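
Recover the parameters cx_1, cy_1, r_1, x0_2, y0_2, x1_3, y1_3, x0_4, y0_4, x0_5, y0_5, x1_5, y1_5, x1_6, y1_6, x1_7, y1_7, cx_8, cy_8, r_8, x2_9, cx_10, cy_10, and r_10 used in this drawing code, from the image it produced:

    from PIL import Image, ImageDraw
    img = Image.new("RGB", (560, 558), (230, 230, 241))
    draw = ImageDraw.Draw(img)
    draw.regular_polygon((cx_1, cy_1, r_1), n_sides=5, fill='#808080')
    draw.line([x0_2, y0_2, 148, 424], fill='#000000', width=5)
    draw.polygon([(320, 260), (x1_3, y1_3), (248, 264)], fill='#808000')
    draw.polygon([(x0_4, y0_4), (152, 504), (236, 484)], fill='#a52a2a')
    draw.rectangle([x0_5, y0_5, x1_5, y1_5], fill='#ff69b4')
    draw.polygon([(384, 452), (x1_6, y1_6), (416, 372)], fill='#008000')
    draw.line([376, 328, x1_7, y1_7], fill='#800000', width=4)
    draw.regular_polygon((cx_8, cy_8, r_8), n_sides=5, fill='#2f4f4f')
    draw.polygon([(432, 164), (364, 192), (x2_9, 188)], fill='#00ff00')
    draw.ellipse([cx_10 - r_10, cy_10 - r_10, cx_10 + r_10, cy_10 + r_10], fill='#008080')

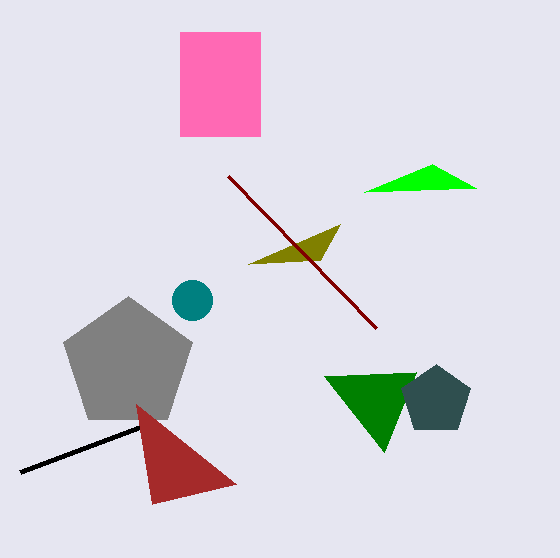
cx_1 = 128
cy_1 = 364
r_1 = 68
x0_2 = 20
y0_2 = 472
x1_3 = 340
y1_3 = 224
x0_4 = 136
y0_4 = 404
x0_5 = 180
y0_5 = 32
x1_5 = 260
y1_5 = 136
x1_6 = 324
y1_6 = 376
x1_7 = 228
y1_7 = 176
cx_8 = 436
cy_8 = 400
r_8 = 36
x2_9 = 476
cx_10 = 192
cy_10 = 300
r_10 = 20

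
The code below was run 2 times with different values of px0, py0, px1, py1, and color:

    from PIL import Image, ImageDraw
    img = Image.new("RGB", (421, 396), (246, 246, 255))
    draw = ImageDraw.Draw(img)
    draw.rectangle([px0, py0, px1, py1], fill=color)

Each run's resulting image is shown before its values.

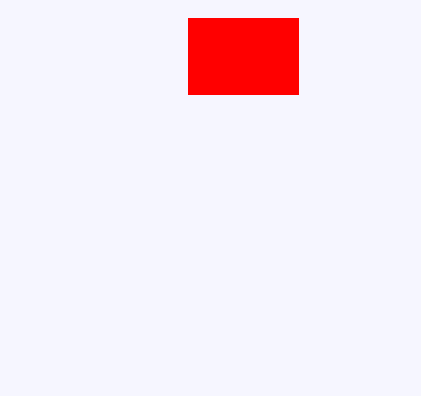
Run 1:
px0 = 188; py0 = 18; px1 = 298; py1 = 94; color = 'red'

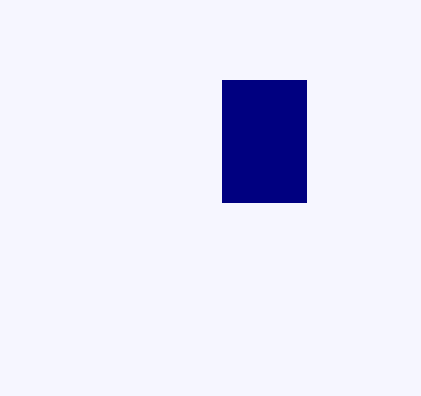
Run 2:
px0 = 222; py0 = 80; px1 = 306; py1 = 202; color = 'navy'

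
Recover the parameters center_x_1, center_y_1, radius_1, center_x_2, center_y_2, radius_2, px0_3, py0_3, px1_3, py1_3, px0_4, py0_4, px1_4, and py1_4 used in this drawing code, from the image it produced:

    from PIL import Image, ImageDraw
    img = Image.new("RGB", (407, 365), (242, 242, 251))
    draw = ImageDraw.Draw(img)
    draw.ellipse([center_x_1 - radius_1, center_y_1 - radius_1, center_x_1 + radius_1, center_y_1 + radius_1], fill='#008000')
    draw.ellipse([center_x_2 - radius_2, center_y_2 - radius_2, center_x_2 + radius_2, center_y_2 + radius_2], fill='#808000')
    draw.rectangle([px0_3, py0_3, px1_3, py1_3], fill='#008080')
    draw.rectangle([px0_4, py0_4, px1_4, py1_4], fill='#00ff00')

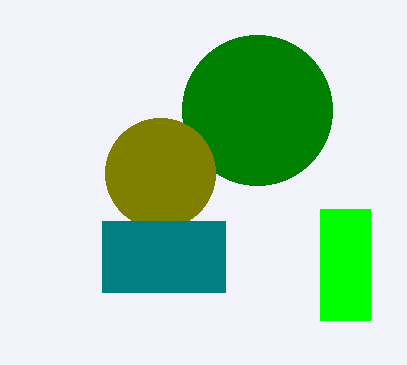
center_x_1 = 257; center_y_1 = 110; radius_1 = 75; center_x_2 = 160; center_y_2 = 173; radius_2 = 55; px0_3 = 102; py0_3 = 221; px1_3 = 225; py1_3 = 292; px0_4 = 320; py0_4 = 209; px1_4 = 370; py1_4 = 320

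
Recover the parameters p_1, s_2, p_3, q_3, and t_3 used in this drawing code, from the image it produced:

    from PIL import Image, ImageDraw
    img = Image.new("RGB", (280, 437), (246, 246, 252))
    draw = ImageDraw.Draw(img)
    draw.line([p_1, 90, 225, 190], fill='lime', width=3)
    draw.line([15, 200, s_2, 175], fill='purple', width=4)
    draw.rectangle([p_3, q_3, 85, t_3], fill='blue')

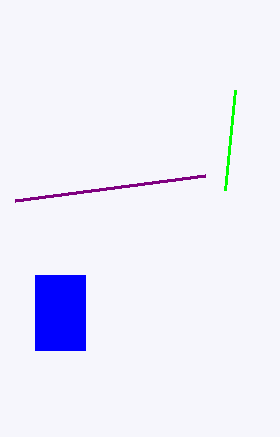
p_1 = 235; s_2 = 205; p_3 = 35; q_3 = 275; t_3 = 350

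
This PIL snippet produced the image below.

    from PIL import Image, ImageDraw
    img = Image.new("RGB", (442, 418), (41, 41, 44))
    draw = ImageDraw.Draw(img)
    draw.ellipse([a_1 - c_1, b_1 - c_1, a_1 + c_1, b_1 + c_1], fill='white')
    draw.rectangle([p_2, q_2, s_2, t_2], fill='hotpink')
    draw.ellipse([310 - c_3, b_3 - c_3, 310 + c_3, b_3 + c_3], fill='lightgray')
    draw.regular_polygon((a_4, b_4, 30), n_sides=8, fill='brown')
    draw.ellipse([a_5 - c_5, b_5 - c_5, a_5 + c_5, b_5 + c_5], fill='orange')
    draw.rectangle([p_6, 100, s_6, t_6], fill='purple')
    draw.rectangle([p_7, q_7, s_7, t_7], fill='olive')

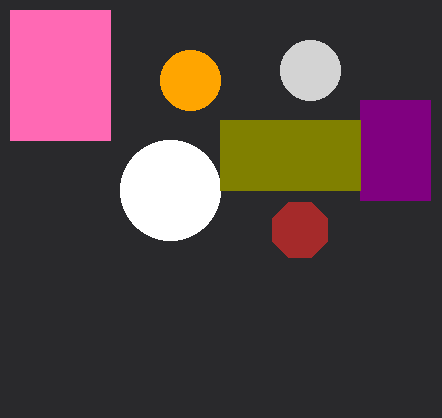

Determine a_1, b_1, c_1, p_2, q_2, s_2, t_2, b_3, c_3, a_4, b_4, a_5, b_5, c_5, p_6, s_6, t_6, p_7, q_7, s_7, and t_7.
a_1 = 170; b_1 = 190; c_1 = 50; p_2 = 10; q_2 = 10; s_2 = 110; t_2 = 140; b_3 = 70; c_3 = 30; a_4 = 300; b_4 = 230; a_5 = 190; b_5 = 80; c_5 = 30; p_6 = 360; s_6 = 430; t_6 = 200; p_7 = 220; q_7 = 120; s_7 = 360; t_7 = 190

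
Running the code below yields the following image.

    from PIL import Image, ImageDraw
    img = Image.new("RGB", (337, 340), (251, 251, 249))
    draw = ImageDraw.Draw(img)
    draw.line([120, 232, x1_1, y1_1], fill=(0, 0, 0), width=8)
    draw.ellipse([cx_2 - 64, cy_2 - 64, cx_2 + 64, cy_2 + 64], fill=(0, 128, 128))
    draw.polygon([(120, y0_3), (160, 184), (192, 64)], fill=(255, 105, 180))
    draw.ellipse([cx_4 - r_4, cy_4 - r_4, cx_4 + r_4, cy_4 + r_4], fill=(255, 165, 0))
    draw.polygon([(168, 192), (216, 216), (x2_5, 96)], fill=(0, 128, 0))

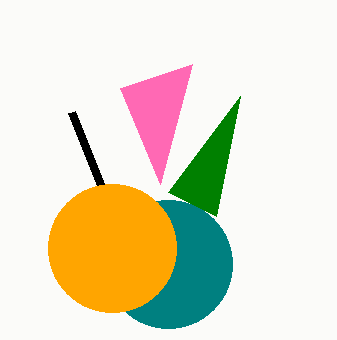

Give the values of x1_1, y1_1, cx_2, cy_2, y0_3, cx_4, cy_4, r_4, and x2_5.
x1_1 = 72
y1_1 = 112
cx_2 = 168
cy_2 = 264
y0_3 = 88
cx_4 = 112
cy_4 = 248
r_4 = 64
x2_5 = 240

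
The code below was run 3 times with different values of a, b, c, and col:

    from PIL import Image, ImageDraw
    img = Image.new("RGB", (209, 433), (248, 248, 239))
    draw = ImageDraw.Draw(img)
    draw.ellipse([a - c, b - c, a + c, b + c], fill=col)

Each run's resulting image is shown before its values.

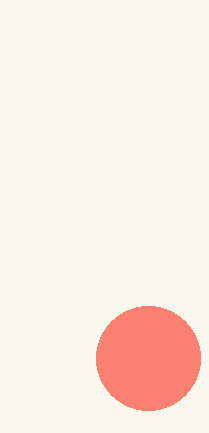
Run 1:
a = 148
b = 358
c = 52
col = 'salmon'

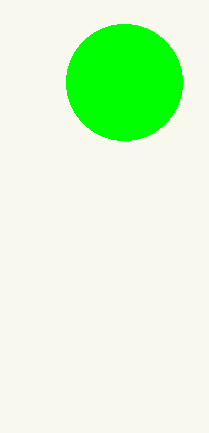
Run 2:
a = 124, b = 82, c = 58, col = 'lime'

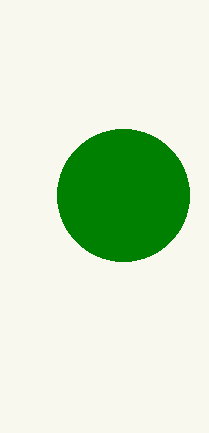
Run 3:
a = 123
b = 195
c = 66
col = 'green'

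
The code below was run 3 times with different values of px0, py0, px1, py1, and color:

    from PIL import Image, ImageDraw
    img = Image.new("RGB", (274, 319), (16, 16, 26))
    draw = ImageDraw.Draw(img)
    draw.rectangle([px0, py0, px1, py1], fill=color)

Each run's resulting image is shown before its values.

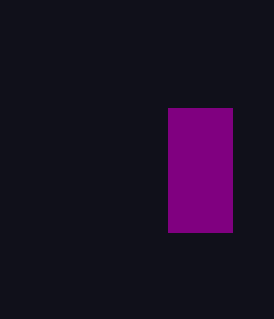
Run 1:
px0 = 168
py0 = 108
px1 = 232
py1 = 232
color = 'purple'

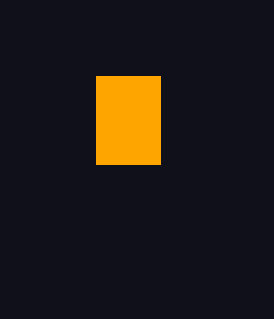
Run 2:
px0 = 96; py0 = 76; px1 = 160; py1 = 164; color = 'orange'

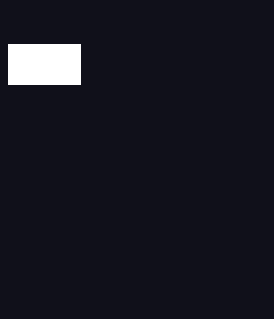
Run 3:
px0 = 8, py0 = 44, px1 = 80, py1 = 84, color = 'white'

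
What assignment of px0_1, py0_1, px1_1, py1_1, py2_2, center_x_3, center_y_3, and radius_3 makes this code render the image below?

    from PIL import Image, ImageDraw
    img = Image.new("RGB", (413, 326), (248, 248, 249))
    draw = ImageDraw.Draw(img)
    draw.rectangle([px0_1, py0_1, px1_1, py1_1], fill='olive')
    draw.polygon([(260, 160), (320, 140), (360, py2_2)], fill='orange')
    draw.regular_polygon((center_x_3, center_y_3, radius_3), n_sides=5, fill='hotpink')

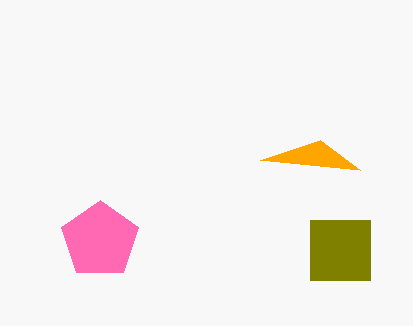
px0_1 = 310
py0_1 = 220
px1_1 = 370
py1_1 = 280
py2_2 = 170
center_x_3 = 100
center_y_3 = 240
radius_3 = 40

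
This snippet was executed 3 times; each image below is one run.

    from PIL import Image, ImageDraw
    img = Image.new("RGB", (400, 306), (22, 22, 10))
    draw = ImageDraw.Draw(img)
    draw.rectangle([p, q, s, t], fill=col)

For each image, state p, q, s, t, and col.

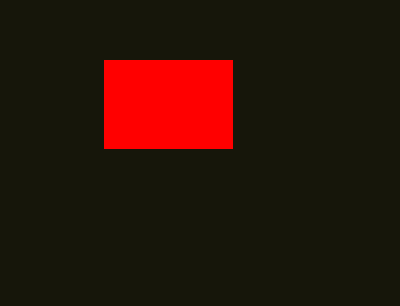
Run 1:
p = 104
q = 60
s = 232
t = 148
col = 'red'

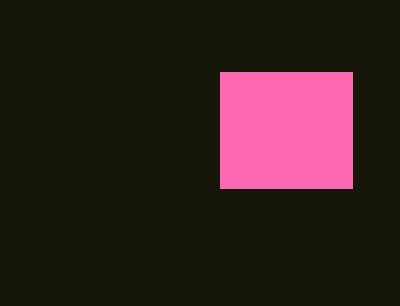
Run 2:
p = 220
q = 72
s = 352
t = 188
col = 'hotpink'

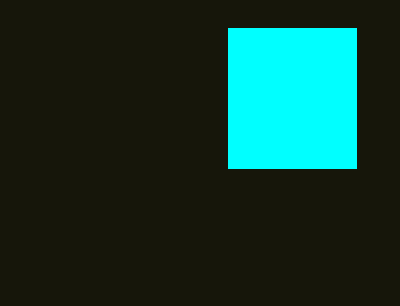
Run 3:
p = 228, q = 28, s = 356, t = 168, col = 'cyan'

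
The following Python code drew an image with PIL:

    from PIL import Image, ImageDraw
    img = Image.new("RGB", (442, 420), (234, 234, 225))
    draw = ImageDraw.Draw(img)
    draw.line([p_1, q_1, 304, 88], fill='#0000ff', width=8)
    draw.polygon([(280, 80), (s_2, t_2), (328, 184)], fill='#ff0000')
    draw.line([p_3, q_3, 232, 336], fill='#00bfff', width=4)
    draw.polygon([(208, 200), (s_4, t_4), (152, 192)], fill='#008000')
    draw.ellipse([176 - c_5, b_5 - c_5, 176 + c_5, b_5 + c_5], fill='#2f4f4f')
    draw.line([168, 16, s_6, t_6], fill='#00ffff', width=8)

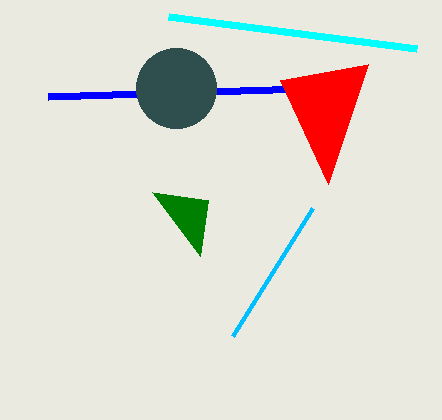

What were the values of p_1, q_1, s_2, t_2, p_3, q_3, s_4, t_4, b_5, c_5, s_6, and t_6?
p_1 = 48; q_1 = 96; s_2 = 368; t_2 = 64; p_3 = 312; q_3 = 208; s_4 = 200; t_4 = 256; b_5 = 88; c_5 = 40; s_6 = 416; t_6 = 48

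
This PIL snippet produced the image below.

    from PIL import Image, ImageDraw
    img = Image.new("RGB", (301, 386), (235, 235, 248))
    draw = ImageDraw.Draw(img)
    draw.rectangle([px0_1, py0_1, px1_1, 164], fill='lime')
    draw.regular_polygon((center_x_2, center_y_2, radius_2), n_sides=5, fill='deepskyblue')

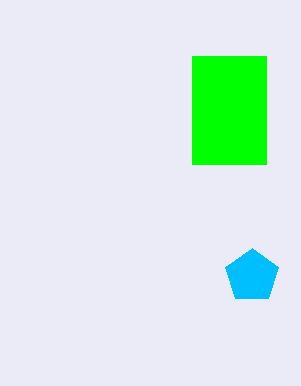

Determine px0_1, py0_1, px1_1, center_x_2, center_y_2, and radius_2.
px0_1 = 192; py0_1 = 56; px1_1 = 266; center_x_2 = 252; center_y_2 = 276; radius_2 = 28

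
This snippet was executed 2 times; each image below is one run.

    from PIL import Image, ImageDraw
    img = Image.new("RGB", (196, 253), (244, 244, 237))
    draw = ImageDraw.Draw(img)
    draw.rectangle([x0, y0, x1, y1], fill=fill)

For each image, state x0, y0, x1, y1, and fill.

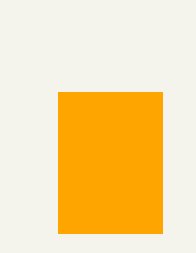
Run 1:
x0 = 58; y0 = 92; x1 = 162; y1 = 233; fill = 'orange'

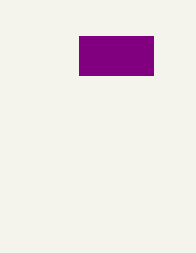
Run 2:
x0 = 79, y0 = 36, x1 = 153, y1 = 75, fill = 'purple'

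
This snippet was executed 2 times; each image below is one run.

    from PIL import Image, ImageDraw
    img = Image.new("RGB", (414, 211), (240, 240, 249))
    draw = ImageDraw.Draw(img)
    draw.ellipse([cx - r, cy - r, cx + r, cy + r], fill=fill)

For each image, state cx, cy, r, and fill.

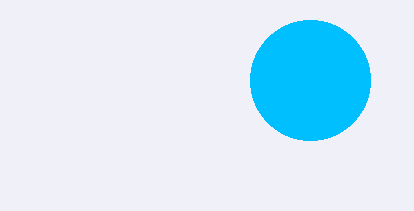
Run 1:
cx = 310, cy = 80, r = 60, fill = 'deepskyblue'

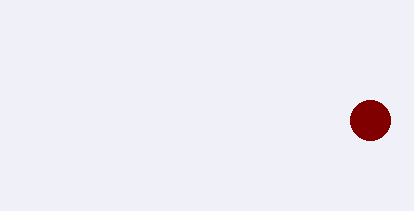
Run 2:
cx = 370
cy = 120
r = 20
fill = 'maroon'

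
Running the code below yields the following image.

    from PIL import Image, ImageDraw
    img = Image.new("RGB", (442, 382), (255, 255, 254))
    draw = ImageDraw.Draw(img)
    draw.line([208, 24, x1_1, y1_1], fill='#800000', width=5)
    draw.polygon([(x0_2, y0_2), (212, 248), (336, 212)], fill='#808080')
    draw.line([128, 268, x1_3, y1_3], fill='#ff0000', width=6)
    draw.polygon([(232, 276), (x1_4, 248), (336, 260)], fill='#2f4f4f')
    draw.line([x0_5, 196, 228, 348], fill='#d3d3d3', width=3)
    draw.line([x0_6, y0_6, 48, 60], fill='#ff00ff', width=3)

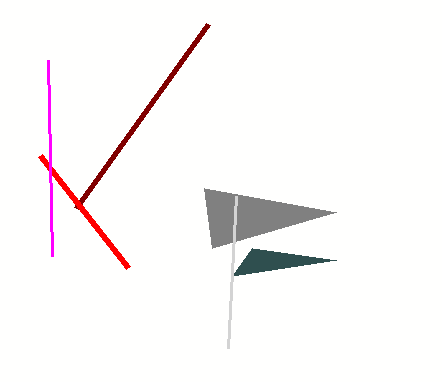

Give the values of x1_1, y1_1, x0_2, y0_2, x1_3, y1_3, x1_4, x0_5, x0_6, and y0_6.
x1_1 = 76; y1_1 = 208; x0_2 = 204; y0_2 = 188; x1_3 = 40; y1_3 = 156; x1_4 = 252; x0_5 = 236; x0_6 = 52; y0_6 = 256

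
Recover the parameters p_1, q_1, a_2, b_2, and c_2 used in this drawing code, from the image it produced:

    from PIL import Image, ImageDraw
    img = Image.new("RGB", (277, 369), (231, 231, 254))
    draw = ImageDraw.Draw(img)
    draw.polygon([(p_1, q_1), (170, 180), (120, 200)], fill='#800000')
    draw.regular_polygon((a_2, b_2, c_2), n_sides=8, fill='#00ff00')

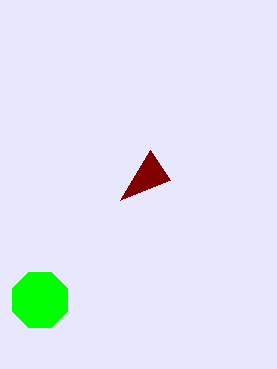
p_1 = 150, q_1 = 150, a_2 = 40, b_2 = 300, c_2 = 30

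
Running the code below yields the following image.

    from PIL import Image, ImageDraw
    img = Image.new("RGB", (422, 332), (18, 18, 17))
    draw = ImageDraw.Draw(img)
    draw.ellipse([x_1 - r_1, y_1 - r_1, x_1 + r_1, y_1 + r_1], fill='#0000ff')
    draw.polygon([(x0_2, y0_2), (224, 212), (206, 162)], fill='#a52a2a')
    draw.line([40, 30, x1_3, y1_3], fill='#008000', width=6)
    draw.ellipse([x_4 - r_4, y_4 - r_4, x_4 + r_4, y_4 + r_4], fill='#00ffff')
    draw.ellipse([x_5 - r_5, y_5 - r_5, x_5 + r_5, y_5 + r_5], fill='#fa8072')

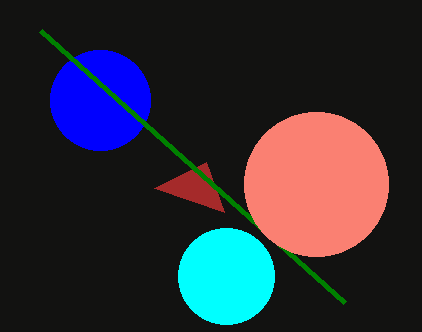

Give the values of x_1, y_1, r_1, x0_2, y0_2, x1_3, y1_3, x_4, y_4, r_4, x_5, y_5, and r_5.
x_1 = 100, y_1 = 100, r_1 = 50, x0_2 = 154, y0_2 = 188, x1_3 = 344, y1_3 = 302, x_4 = 226, y_4 = 276, r_4 = 48, x_5 = 316, y_5 = 184, r_5 = 72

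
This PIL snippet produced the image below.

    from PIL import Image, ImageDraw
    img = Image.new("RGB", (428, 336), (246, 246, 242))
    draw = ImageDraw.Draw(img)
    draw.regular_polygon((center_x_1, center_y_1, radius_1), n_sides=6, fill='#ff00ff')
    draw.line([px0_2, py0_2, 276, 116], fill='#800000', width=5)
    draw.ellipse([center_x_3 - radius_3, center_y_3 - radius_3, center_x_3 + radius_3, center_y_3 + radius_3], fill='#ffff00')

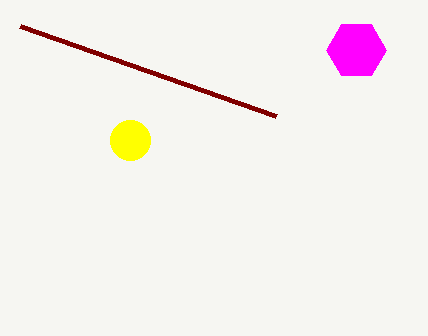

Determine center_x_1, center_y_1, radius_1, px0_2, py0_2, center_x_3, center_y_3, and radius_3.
center_x_1 = 356; center_y_1 = 50; radius_1 = 30; px0_2 = 20; py0_2 = 26; center_x_3 = 130; center_y_3 = 140; radius_3 = 20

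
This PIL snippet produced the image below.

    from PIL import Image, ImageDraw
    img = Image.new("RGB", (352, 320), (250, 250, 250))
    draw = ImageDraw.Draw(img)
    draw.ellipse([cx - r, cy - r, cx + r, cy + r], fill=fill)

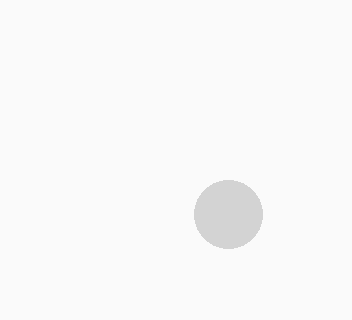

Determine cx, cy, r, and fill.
cx = 228; cy = 214; r = 34; fill = 'lightgray'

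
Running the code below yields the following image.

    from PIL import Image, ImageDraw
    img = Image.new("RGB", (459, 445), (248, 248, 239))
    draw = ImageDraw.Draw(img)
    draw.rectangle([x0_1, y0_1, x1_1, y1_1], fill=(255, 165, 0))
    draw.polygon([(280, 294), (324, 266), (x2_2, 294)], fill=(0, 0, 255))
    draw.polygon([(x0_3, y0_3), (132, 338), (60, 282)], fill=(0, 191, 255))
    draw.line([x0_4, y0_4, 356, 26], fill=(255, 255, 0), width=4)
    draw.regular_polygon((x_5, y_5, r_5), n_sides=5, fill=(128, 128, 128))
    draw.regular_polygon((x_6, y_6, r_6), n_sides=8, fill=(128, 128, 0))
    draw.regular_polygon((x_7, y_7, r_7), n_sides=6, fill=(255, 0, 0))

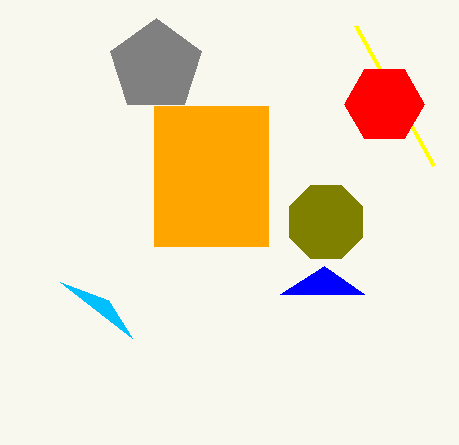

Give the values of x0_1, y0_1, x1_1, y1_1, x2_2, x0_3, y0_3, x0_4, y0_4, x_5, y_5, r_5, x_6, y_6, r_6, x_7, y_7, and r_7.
x0_1 = 154, y0_1 = 106, x1_1 = 268, y1_1 = 246, x2_2 = 364, x0_3 = 108, y0_3 = 300, x0_4 = 434, y0_4 = 166, x_5 = 156, y_5 = 66, r_5 = 48, x_6 = 326, y_6 = 222, r_6 = 40, x_7 = 384, y_7 = 104, r_7 = 40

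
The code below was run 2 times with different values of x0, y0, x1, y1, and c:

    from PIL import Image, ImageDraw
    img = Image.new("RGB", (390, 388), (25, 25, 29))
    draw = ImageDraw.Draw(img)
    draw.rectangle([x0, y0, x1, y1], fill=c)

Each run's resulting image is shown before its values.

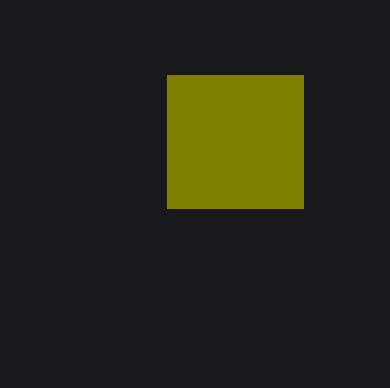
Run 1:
x0 = 167; y0 = 75; x1 = 303; y1 = 208; c = 'olive'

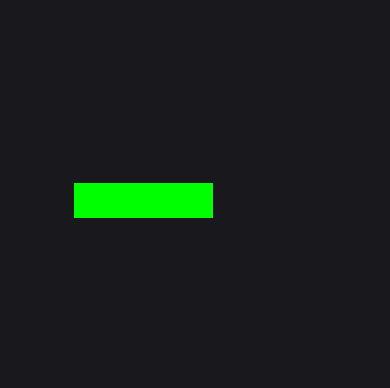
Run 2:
x0 = 74, y0 = 183, x1 = 212, y1 = 217, c = 'lime'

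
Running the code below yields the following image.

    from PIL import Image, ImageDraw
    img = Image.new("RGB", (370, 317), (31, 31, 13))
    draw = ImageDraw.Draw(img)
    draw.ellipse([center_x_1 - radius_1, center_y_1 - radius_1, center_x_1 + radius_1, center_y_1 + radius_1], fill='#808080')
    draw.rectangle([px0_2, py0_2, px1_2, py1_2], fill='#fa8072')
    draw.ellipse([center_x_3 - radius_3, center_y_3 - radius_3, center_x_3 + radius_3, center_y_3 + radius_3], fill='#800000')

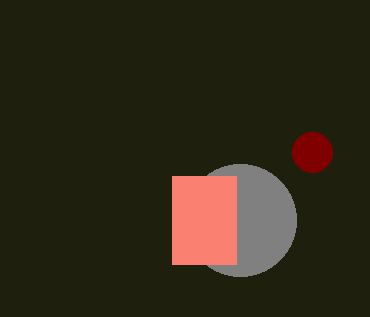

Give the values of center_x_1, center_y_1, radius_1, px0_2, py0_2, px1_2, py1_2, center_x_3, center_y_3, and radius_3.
center_x_1 = 240, center_y_1 = 220, radius_1 = 56, px0_2 = 172, py0_2 = 176, px1_2 = 236, py1_2 = 264, center_x_3 = 312, center_y_3 = 152, radius_3 = 20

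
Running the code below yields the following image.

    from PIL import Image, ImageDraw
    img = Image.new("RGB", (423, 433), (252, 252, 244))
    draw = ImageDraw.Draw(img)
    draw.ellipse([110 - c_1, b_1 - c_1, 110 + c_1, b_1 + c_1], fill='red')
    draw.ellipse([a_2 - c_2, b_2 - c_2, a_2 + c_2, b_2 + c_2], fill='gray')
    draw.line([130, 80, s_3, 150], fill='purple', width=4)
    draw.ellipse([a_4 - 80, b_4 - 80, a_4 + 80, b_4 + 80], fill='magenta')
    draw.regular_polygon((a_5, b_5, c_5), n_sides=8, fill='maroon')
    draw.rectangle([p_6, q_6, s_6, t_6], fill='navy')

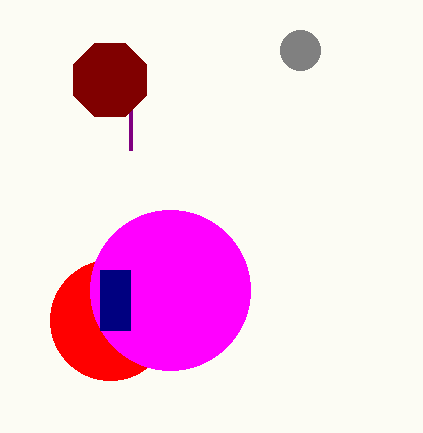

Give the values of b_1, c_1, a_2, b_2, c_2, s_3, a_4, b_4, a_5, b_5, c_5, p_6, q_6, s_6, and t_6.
b_1 = 320
c_1 = 60
a_2 = 300
b_2 = 50
c_2 = 20
s_3 = 130
a_4 = 170
b_4 = 290
a_5 = 110
b_5 = 80
c_5 = 40
p_6 = 100
q_6 = 270
s_6 = 130
t_6 = 330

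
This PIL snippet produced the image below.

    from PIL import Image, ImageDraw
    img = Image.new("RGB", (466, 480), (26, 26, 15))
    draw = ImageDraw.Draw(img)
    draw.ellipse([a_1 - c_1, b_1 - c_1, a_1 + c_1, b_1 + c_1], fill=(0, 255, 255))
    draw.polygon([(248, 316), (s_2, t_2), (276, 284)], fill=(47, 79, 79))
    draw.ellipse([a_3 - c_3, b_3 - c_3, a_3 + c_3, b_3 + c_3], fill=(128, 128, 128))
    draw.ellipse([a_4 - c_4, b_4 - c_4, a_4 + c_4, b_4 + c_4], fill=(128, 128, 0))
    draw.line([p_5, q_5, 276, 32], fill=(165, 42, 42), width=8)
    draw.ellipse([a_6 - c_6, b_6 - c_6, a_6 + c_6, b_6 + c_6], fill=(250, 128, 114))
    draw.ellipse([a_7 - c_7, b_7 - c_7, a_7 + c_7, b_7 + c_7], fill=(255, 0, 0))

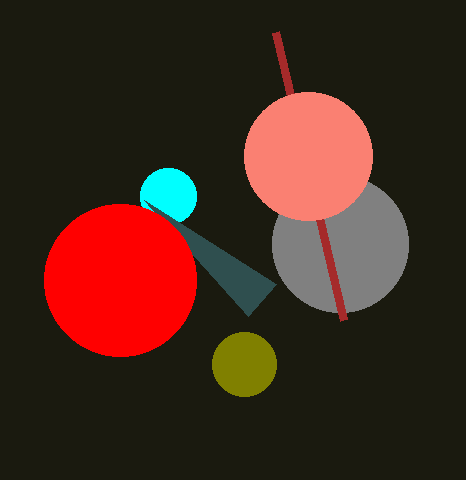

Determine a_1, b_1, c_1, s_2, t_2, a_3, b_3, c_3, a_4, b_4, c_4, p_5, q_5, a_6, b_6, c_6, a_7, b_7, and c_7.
a_1 = 168
b_1 = 196
c_1 = 28
s_2 = 144
t_2 = 200
a_3 = 340
b_3 = 244
c_3 = 68
a_4 = 244
b_4 = 364
c_4 = 32
p_5 = 344
q_5 = 320
a_6 = 308
b_6 = 156
c_6 = 64
a_7 = 120
b_7 = 280
c_7 = 76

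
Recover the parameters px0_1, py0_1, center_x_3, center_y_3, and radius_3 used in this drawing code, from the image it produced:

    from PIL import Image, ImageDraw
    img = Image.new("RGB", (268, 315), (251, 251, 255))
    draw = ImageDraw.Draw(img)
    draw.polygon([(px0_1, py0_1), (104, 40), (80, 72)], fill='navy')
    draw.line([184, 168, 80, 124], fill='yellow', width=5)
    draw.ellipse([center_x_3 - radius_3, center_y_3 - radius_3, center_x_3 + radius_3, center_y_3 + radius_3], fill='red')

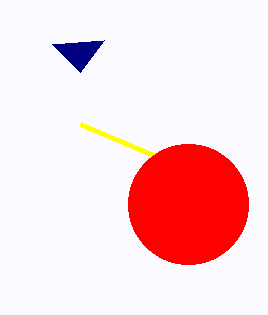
px0_1 = 52; py0_1 = 44; center_x_3 = 188; center_y_3 = 204; radius_3 = 60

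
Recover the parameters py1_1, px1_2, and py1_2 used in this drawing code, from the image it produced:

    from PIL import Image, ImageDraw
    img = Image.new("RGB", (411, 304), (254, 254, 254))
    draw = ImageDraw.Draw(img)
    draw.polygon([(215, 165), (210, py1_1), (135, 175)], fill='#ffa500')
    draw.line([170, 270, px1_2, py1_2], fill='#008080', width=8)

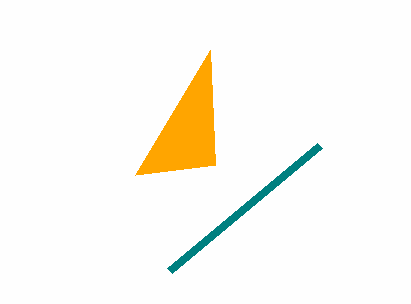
py1_1 = 50, px1_2 = 320, py1_2 = 145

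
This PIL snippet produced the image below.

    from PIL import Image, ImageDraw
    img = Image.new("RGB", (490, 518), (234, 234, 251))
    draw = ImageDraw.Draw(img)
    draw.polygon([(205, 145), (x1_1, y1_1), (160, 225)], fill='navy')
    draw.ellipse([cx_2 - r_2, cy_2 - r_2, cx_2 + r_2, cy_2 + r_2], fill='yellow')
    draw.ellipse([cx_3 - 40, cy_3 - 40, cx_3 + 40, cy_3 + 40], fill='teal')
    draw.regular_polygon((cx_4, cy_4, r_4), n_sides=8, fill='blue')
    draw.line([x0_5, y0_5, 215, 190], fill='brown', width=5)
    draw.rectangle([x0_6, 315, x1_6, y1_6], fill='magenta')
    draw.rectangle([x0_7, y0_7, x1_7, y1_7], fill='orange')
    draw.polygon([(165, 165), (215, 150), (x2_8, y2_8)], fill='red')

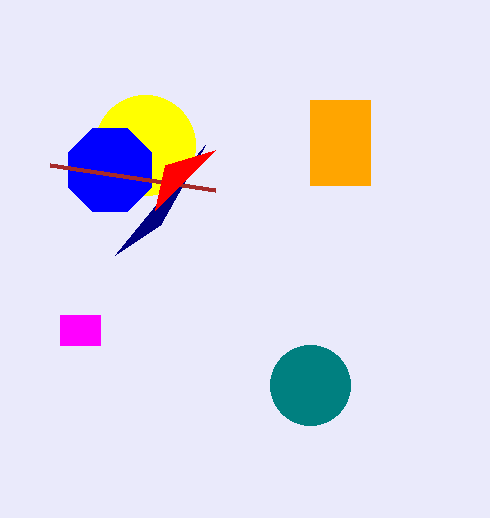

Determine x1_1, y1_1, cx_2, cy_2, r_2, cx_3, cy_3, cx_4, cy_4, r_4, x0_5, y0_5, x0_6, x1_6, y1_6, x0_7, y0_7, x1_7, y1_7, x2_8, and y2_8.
x1_1 = 115, y1_1 = 255, cx_2 = 145, cy_2 = 145, r_2 = 50, cx_3 = 310, cy_3 = 385, cx_4 = 110, cy_4 = 170, r_4 = 45, x0_5 = 50, y0_5 = 165, x0_6 = 60, x1_6 = 100, y1_6 = 345, x0_7 = 310, y0_7 = 100, x1_7 = 370, y1_7 = 185, x2_8 = 155, y2_8 = 210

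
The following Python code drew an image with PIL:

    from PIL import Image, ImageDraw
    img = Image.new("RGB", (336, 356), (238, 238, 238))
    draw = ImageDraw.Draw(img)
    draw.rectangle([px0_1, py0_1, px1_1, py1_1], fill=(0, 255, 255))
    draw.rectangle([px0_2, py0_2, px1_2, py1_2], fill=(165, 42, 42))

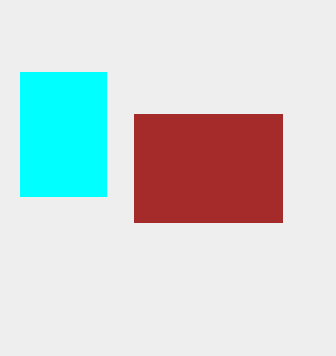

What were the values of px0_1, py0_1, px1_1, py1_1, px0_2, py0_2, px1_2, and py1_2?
px0_1 = 20, py0_1 = 72, px1_1 = 106, py1_1 = 196, px0_2 = 134, py0_2 = 114, px1_2 = 282, py1_2 = 222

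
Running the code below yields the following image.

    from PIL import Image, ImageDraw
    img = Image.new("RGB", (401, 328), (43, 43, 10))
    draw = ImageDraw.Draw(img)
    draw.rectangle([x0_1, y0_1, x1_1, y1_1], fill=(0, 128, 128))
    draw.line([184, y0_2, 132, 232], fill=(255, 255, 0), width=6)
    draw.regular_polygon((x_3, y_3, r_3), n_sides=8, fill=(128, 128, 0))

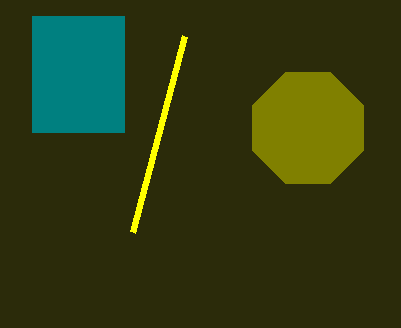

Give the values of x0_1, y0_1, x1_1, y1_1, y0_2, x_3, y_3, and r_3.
x0_1 = 32; y0_1 = 16; x1_1 = 124; y1_1 = 132; y0_2 = 36; x_3 = 308; y_3 = 128; r_3 = 60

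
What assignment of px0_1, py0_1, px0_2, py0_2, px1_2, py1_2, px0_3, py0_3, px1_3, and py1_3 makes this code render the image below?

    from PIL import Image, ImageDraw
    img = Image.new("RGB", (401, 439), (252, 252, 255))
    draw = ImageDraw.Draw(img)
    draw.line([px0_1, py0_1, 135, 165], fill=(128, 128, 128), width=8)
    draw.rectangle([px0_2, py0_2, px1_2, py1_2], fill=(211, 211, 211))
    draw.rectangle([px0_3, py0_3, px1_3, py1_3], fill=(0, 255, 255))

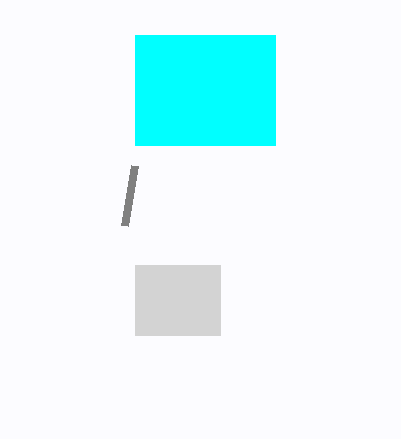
px0_1 = 125, py0_1 = 225, px0_2 = 135, py0_2 = 265, px1_2 = 220, py1_2 = 335, px0_3 = 135, py0_3 = 35, px1_3 = 275, py1_3 = 145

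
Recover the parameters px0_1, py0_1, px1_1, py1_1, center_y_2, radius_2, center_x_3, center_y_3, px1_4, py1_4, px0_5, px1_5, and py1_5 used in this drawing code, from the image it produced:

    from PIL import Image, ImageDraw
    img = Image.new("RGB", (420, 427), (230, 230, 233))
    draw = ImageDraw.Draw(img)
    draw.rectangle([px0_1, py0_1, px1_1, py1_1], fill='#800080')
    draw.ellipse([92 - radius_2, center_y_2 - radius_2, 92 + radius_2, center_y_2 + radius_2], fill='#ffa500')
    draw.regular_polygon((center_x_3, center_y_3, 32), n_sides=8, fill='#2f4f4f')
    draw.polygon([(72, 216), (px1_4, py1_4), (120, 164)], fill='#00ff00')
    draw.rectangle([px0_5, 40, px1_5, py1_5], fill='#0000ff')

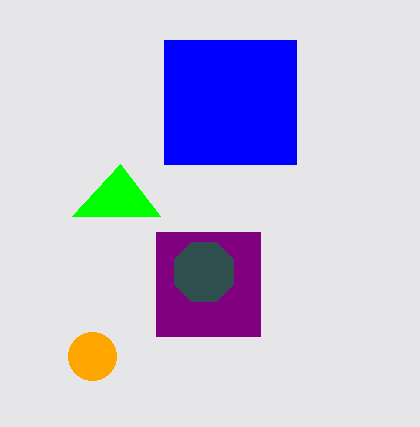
px0_1 = 156; py0_1 = 232; px1_1 = 260; py1_1 = 336; center_y_2 = 356; radius_2 = 24; center_x_3 = 204; center_y_3 = 272; px1_4 = 160; py1_4 = 216; px0_5 = 164; px1_5 = 296; py1_5 = 164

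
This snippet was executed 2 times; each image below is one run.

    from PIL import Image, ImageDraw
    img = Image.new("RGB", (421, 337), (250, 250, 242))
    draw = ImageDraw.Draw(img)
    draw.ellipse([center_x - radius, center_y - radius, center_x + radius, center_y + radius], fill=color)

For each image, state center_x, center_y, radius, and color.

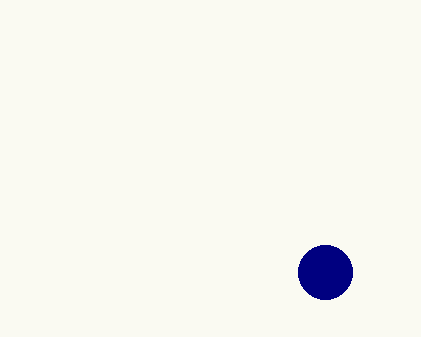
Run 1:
center_x = 325, center_y = 272, radius = 27, color = 'navy'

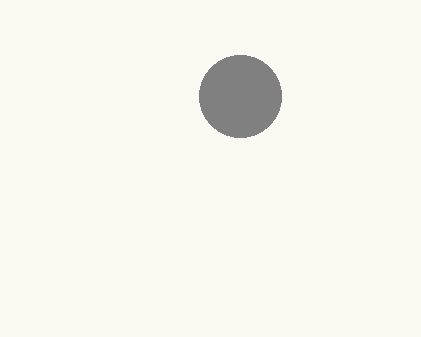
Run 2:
center_x = 240
center_y = 96
radius = 41
color = 'gray'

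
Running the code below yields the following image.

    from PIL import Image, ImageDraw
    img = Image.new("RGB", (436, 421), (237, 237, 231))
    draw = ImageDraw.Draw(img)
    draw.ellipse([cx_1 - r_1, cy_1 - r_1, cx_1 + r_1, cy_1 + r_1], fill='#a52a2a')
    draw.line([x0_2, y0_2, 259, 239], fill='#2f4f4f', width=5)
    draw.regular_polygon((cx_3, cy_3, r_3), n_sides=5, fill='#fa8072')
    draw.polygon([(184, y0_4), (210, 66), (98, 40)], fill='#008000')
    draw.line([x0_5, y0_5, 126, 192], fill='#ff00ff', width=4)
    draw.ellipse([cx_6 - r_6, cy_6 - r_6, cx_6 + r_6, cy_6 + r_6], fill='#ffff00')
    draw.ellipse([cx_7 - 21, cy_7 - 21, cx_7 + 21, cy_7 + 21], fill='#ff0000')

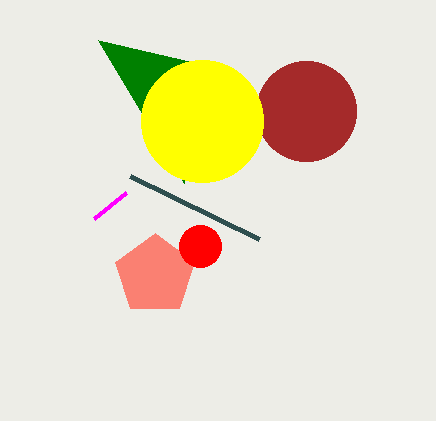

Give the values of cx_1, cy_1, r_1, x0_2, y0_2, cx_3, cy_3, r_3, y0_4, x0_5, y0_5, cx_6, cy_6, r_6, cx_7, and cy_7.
cx_1 = 306
cy_1 = 111
r_1 = 50
x0_2 = 130
y0_2 = 176
cx_3 = 155
cy_3 = 275
r_3 = 42
y0_4 = 183
x0_5 = 94
y0_5 = 218
cx_6 = 202
cy_6 = 121
r_6 = 61
cx_7 = 200
cy_7 = 246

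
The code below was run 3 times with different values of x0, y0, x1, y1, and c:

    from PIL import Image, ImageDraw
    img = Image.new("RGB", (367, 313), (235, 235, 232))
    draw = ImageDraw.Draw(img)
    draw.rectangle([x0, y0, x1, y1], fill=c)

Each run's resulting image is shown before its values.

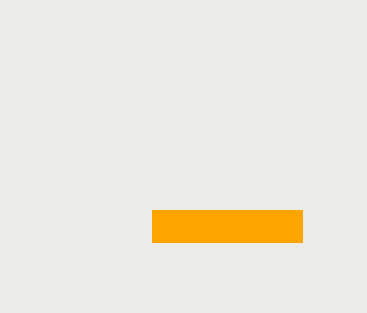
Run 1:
x0 = 152
y0 = 210
x1 = 302
y1 = 242
c = 'orange'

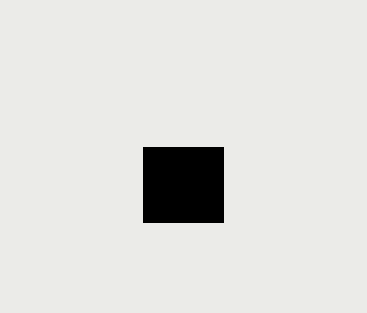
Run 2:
x0 = 143; y0 = 147; x1 = 223; y1 = 222; c = 'black'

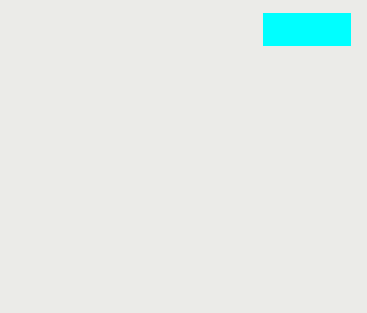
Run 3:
x0 = 263, y0 = 13, x1 = 350, y1 = 45, c = 'cyan'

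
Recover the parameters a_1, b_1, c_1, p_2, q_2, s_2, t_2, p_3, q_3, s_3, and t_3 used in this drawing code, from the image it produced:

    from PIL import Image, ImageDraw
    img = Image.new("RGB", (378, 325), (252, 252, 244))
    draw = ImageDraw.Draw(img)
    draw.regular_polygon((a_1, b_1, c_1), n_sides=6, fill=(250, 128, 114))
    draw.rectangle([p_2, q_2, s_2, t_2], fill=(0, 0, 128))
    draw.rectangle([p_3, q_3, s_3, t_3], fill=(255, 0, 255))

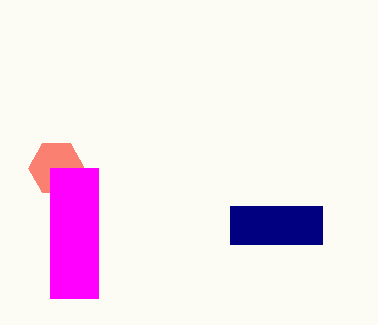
a_1 = 56, b_1 = 168, c_1 = 28, p_2 = 230, q_2 = 206, s_2 = 322, t_2 = 244, p_3 = 50, q_3 = 168, s_3 = 98, t_3 = 298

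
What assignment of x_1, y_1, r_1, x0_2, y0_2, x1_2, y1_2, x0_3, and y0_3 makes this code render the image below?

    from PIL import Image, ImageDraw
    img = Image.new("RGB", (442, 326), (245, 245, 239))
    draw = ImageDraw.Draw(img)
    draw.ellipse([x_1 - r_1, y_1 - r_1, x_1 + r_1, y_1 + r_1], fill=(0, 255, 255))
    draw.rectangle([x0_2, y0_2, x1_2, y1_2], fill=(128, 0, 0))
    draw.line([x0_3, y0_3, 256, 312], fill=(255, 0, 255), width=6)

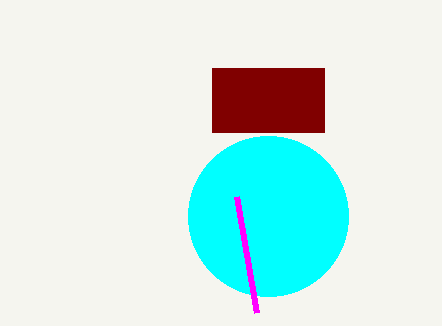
x_1 = 268; y_1 = 216; r_1 = 80; x0_2 = 212; y0_2 = 68; x1_2 = 324; y1_2 = 132; x0_3 = 236; y0_3 = 196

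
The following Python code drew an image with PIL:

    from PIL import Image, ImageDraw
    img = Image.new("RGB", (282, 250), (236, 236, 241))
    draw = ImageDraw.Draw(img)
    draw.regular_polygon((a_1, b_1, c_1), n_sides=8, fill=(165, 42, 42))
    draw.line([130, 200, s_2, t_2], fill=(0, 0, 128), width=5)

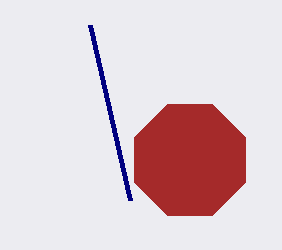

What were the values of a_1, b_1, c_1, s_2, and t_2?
a_1 = 190, b_1 = 160, c_1 = 60, s_2 = 90, t_2 = 25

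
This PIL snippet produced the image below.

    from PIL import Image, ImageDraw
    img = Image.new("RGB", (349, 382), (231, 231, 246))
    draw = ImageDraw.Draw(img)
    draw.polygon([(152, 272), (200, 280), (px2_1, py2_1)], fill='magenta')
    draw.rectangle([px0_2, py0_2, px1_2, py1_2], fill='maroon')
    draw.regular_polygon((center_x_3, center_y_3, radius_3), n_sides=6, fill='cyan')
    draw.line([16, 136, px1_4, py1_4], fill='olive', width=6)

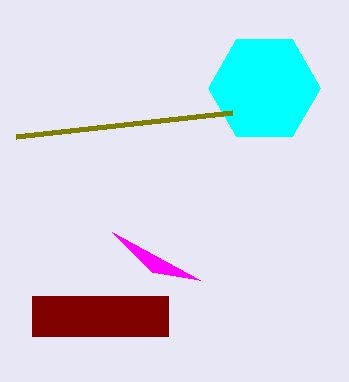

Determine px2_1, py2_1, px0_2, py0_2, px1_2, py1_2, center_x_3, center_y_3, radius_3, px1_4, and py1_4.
px2_1 = 112
py2_1 = 232
px0_2 = 32
py0_2 = 296
px1_2 = 168
py1_2 = 336
center_x_3 = 264
center_y_3 = 88
radius_3 = 56
px1_4 = 232
py1_4 = 112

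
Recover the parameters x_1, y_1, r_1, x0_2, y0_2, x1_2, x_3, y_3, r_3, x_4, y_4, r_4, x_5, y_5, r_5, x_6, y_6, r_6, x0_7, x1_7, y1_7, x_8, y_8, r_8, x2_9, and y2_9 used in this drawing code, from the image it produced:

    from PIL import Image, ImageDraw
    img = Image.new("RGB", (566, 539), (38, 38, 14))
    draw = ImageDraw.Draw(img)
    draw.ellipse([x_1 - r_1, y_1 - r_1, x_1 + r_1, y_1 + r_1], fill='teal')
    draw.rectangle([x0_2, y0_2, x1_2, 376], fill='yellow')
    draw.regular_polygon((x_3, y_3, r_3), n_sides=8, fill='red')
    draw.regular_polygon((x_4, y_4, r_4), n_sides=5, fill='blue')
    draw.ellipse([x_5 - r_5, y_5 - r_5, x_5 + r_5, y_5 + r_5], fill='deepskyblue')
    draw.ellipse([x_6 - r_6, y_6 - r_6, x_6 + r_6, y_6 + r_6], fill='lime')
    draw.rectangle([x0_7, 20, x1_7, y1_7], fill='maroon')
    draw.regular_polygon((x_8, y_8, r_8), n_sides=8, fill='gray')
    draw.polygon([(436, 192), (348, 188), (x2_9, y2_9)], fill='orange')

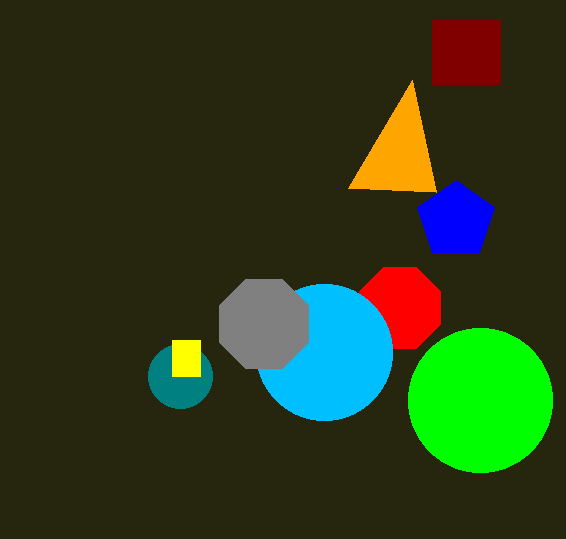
x_1 = 180, y_1 = 376, r_1 = 32, x0_2 = 172, y0_2 = 340, x1_2 = 200, x_3 = 400, y_3 = 308, r_3 = 44, x_4 = 456, y_4 = 220, r_4 = 40, x_5 = 324, y_5 = 352, r_5 = 68, x_6 = 480, y_6 = 400, r_6 = 72, x0_7 = 432, x1_7 = 500, y1_7 = 84, x_8 = 264, y_8 = 324, r_8 = 48, x2_9 = 412, y2_9 = 80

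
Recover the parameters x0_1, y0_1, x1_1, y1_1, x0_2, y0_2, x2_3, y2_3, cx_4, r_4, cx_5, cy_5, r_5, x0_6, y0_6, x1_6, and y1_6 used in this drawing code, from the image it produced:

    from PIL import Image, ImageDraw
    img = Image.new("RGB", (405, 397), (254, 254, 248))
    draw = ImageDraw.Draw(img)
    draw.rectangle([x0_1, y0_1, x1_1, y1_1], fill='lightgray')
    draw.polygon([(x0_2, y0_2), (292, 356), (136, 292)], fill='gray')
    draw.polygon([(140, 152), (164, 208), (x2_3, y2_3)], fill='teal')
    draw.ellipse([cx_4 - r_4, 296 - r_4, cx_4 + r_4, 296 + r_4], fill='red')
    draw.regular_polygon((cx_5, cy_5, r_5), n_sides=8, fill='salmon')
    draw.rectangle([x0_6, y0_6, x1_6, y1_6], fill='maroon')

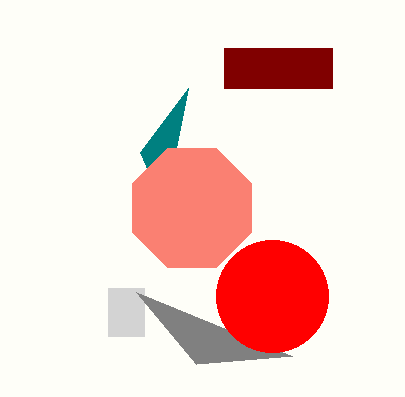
x0_1 = 108; y0_1 = 288; x1_1 = 144; y1_1 = 336; x0_2 = 196; y0_2 = 364; x2_3 = 188; y2_3 = 88; cx_4 = 272; r_4 = 56; cx_5 = 192; cy_5 = 208; r_5 = 64; x0_6 = 224; y0_6 = 48; x1_6 = 332; y1_6 = 88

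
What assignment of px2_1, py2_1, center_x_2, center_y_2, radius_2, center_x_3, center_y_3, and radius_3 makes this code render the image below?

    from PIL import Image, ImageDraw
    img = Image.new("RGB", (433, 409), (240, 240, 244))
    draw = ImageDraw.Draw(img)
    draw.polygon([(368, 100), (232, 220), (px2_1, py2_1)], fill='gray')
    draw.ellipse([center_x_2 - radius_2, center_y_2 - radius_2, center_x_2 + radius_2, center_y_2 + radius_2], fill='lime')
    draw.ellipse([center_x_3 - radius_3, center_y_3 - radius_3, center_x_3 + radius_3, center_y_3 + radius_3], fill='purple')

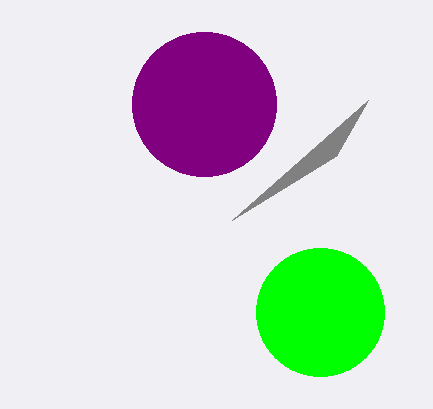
px2_1 = 336; py2_1 = 156; center_x_2 = 320; center_y_2 = 312; radius_2 = 64; center_x_3 = 204; center_y_3 = 104; radius_3 = 72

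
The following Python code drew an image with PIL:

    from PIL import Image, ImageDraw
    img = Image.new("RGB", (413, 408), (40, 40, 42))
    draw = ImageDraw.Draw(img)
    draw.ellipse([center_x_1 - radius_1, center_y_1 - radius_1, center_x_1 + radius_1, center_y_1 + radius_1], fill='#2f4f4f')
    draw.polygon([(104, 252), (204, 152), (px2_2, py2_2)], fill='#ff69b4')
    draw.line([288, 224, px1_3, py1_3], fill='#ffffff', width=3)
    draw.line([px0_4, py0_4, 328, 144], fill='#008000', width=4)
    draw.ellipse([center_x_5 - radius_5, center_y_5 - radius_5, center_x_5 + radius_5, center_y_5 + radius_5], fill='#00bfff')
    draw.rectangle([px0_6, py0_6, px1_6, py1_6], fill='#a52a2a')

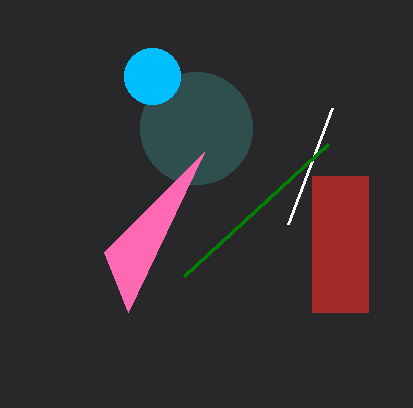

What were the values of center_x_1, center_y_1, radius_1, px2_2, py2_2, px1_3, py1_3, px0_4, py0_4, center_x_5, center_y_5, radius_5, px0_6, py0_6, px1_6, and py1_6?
center_x_1 = 196
center_y_1 = 128
radius_1 = 56
px2_2 = 128
py2_2 = 312
px1_3 = 332
py1_3 = 108
px0_4 = 184
py0_4 = 276
center_x_5 = 152
center_y_5 = 76
radius_5 = 28
px0_6 = 312
py0_6 = 176
px1_6 = 368
py1_6 = 312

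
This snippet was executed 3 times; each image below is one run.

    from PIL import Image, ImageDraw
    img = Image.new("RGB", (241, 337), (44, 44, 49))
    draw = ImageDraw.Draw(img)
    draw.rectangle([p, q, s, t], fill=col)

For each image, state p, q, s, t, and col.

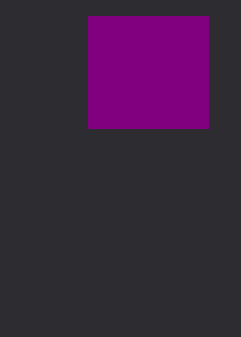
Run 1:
p = 88, q = 16, s = 208, t = 128, col = 'purple'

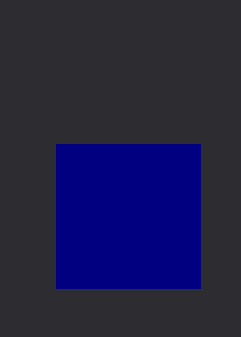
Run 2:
p = 56
q = 144
s = 200
t = 288
col = 'navy'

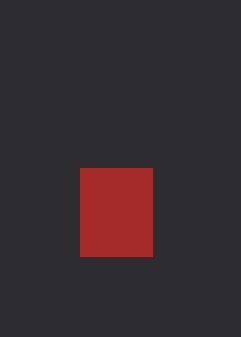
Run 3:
p = 80, q = 168, s = 152, t = 256, col = 'brown'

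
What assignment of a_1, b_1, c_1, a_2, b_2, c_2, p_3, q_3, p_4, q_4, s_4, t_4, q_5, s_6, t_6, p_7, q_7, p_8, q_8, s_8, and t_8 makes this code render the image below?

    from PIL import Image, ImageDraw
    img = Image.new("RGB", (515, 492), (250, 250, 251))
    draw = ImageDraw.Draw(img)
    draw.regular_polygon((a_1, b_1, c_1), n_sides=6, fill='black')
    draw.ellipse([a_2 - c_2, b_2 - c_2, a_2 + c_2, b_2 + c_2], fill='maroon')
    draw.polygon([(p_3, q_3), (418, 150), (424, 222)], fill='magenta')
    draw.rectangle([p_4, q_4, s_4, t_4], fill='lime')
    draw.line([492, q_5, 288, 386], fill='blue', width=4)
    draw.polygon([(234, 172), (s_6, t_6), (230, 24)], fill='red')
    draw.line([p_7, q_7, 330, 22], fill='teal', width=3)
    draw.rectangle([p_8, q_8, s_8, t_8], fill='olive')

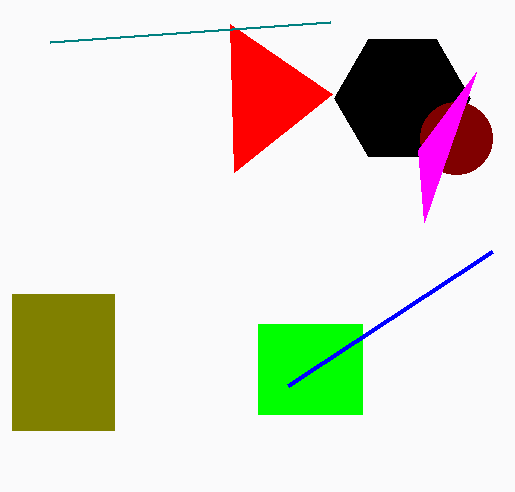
a_1 = 402, b_1 = 98, c_1 = 68, a_2 = 456, b_2 = 138, c_2 = 36, p_3 = 476, q_3 = 72, p_4 = 258, q_4 = 324, s_4 = 362, t_4 = 414, q_5 = 252, s_6 = 332, t_6 = 94, p_7 = 50, q_7 = 42, p_8 = 12, q_8 = 294, s_8 = 114, t_8 = 430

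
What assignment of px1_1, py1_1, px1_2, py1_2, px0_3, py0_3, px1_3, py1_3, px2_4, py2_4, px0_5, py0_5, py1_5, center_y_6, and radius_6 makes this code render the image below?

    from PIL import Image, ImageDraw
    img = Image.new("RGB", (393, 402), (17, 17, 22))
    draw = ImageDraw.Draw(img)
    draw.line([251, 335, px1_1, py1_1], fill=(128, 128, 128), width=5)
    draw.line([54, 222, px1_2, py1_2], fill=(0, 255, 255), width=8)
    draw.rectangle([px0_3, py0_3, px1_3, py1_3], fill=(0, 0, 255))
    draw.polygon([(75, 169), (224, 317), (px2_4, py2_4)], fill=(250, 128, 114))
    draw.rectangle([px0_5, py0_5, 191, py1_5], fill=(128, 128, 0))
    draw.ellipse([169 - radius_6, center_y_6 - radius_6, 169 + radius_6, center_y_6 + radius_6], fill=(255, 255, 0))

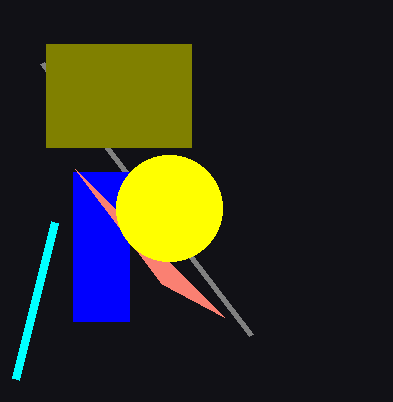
px1_1 = 42, py1_1 = 63, px1_2 = 15, py1_2 = 379, px0_3 = 73, py0_3 = 172, px1_3 = 129, py1_3 = 321, px2_4 = 162, py2_4 = 284, px0_5 = 46, py0_5 = 44, py1_5 = 147, center_y_6 = 208, radius_6 = 53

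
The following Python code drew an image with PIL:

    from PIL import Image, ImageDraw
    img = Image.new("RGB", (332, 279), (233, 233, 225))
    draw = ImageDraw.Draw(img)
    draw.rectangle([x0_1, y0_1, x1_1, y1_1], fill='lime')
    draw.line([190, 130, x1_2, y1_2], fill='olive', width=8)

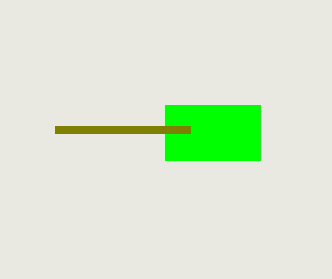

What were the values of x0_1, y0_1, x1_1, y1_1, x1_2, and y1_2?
x0_1 = 165; y0_1 = 105; x1_1 = 260; y1_1 = 160; x1_2 = 55; y1_2 = 130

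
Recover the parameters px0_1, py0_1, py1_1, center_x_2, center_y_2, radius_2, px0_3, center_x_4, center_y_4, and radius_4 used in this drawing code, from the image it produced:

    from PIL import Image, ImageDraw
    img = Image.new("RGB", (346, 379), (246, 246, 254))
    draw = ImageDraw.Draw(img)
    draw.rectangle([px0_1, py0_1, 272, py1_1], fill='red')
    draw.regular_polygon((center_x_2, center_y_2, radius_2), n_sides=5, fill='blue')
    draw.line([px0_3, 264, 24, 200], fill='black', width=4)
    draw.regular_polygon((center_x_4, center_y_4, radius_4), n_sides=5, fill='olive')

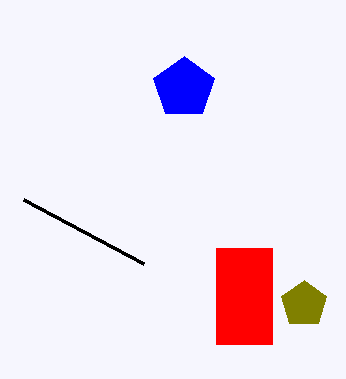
px0_1 = 216
py0_1 = 248
py1_1 = 344
center_x_2 = 184
center_y_2 = 88
radius_2 = 32
px0_3 = 144
center_x_4 = 304
center_y_4 = 304
radius_4 = 24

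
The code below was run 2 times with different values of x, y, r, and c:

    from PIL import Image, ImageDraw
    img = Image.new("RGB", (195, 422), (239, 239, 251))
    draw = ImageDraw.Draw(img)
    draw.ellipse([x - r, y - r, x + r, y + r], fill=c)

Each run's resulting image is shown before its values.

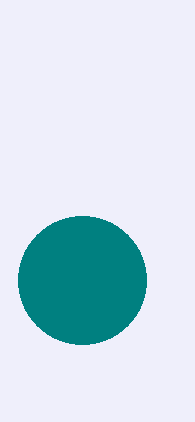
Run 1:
x = 82; y = 280; r = 64; c = 'teal'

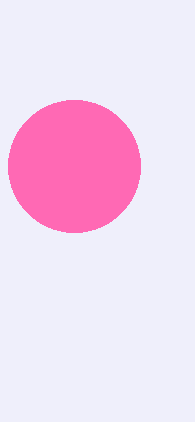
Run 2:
x = 74, y = 166, r = 66, c = 'hotpink'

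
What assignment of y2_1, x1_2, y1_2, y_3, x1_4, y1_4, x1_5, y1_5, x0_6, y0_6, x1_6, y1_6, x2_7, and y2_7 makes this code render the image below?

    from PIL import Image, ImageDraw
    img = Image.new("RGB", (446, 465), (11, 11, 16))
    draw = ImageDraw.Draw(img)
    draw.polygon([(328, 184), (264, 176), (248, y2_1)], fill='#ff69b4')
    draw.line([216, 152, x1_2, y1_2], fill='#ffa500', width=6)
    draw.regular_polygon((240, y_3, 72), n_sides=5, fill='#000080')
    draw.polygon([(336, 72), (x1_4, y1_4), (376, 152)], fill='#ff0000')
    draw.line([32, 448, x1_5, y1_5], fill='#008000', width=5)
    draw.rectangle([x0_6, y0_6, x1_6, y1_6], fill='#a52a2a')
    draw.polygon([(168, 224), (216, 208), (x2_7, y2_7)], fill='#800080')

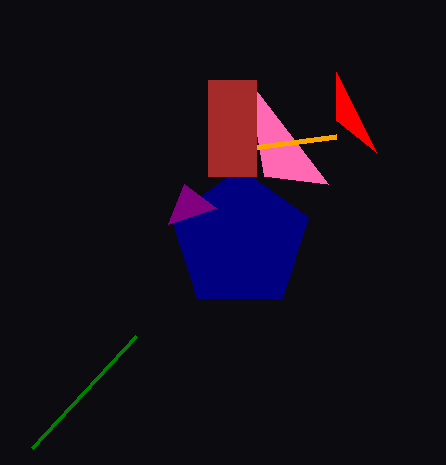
y2_1 = 80; x1_2 = 336; y1_2 = 136; y_3 = 240; x1_4 = 336; y1_4 = 120; x1_5 = 136; y1_5 = 336; x0_6 = 208; y0_6 = 80; x1_6 = 256; y1_6 = 176; x2_7 = 184; y2_7 = 184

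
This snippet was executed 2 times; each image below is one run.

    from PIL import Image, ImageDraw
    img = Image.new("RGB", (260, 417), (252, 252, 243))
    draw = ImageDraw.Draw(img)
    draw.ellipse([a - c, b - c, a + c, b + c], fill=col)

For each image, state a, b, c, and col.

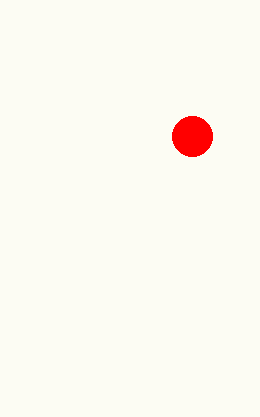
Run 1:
a = 192, b = 136, c = 20, col = 'red'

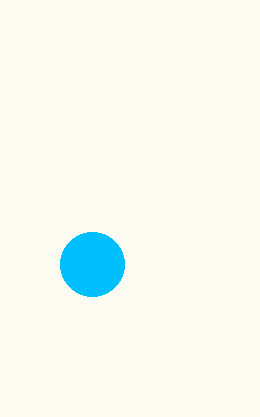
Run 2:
a = 92
b = 264
c = 32
col = 'deepskyblue'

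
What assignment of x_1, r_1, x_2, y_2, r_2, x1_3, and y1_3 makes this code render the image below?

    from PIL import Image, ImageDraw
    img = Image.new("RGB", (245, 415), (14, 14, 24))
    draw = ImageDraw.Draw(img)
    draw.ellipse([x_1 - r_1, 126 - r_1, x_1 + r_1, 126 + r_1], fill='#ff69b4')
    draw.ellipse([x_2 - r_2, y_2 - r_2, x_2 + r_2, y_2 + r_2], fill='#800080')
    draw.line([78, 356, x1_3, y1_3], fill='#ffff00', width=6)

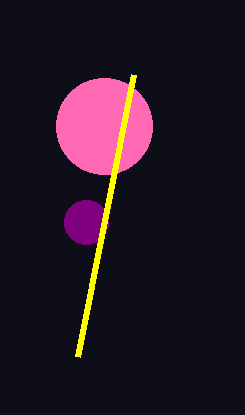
x_1 = 104; r_1 = 48; x_2 = 86; y_2 = 222; r_2 = 22; x1_3 = 134; y1_3 = 74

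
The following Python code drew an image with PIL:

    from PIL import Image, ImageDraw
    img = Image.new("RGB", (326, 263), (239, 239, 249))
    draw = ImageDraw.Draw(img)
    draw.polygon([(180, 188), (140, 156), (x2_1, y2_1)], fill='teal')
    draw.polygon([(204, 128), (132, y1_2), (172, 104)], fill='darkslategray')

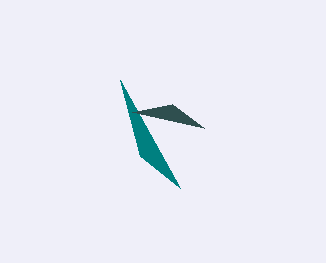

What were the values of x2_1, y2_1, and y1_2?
x2_1 = 120; y2_1 = 80; y1_2 = 112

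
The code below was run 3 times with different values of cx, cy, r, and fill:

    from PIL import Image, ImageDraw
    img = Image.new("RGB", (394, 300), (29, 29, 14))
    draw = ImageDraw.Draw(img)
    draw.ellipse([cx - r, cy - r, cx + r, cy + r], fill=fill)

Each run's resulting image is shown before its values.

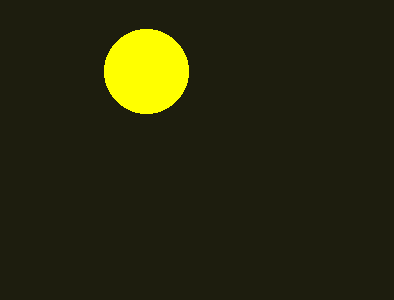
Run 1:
cx = 146
cy = 71
r = 42
fill = 'yellow'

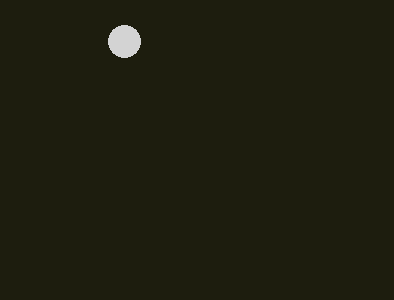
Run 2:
cx = 124
cy = 41
r = 16
fill = 'lightgray'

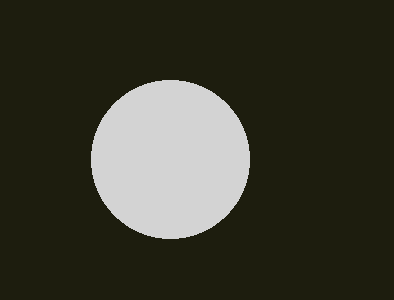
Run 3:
cx = 170, cy = 159, r = 79, fill = 'lightgray'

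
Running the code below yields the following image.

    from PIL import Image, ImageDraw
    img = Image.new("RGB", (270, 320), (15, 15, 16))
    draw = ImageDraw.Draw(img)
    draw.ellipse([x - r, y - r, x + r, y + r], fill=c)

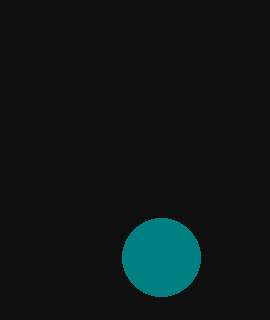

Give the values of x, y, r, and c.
x = 161
y = 257
r = 39
c = 'teal'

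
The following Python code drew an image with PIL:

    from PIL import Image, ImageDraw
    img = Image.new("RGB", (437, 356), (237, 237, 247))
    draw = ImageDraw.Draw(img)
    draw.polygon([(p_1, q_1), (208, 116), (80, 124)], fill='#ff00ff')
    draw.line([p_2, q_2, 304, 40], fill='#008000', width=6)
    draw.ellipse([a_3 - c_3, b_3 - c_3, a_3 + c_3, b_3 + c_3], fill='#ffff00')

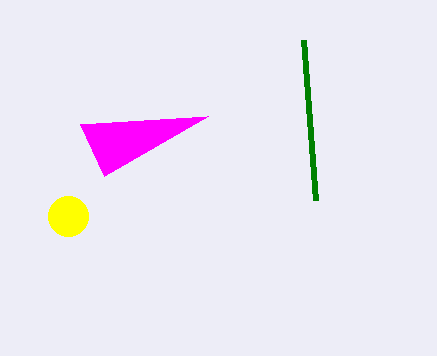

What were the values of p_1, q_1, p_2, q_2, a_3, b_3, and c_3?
p_1 = 104
q_1 = 176
p_2 = 316
q_2 = 200
a_3 = 68
b_3 = 216
c_3 = 20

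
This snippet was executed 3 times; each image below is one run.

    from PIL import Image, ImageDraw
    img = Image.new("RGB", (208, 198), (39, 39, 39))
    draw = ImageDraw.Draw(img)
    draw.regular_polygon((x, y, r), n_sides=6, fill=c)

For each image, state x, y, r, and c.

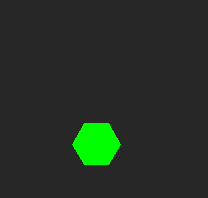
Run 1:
x = 96; y = 144; r = 24; c = 'lime'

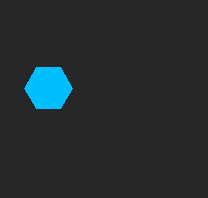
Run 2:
x = 48, y = 88, r = 24, c = 'deepskyblue'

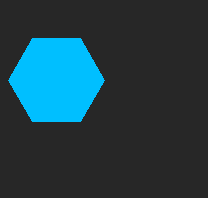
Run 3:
x = 56; y = 80; r = 48; c = 'deepskyblue'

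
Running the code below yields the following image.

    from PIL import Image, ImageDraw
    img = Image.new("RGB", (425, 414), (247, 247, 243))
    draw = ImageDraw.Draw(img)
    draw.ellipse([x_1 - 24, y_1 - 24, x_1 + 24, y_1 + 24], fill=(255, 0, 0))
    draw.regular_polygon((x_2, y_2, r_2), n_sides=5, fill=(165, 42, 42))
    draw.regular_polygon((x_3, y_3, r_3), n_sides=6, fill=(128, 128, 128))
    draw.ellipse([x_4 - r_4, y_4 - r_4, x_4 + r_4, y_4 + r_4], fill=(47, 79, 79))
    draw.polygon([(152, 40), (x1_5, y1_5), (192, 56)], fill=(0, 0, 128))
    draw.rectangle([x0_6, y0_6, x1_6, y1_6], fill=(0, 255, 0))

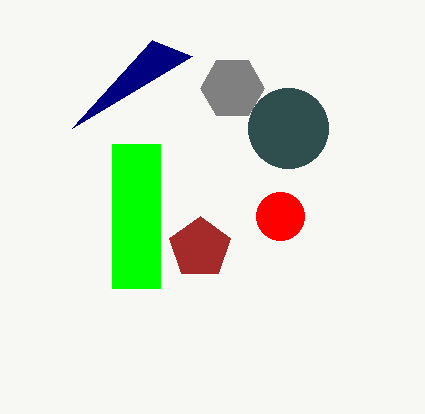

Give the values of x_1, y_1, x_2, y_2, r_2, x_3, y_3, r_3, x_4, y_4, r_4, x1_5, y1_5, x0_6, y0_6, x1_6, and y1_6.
x_1 = 280
y_1 = 216
x_2 = 200
y_2 = 248
r_2 = 32
x_3 = 232
y_3 = 88
r_3 = 32
x_4 = 288
y_4 = 128
r_4 = 40
x1_5 = 72
y1_5 = 128
x0_6 = 112
y0_6 = 144
x1_6 = 160
y1_6 = 288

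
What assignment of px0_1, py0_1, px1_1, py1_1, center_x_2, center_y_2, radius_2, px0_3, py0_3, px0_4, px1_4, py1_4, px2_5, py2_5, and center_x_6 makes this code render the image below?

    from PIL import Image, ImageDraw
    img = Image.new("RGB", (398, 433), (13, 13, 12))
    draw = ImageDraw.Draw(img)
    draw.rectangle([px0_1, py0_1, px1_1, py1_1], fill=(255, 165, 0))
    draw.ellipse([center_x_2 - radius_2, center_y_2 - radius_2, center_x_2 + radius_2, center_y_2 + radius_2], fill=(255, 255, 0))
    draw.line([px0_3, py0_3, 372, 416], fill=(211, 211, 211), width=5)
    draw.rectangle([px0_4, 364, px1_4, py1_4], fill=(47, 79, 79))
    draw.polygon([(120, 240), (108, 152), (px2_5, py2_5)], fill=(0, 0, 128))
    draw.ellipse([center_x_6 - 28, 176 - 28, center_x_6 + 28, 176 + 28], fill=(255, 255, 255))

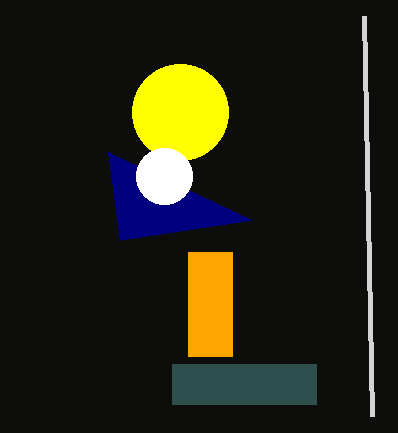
px0_1 = 188
py0_1 = 252
px1_1 = 232
py1_1 = 356
center_x_2 = 180
center_y_2 = 112
radius_2 = 48
px0_3 = 364
py0_3 = 16
px0_4 = 172
px1_4 = 316
py1_4 = 404
px2_5 = 252
py2_5 = 220
center_x_6 = 164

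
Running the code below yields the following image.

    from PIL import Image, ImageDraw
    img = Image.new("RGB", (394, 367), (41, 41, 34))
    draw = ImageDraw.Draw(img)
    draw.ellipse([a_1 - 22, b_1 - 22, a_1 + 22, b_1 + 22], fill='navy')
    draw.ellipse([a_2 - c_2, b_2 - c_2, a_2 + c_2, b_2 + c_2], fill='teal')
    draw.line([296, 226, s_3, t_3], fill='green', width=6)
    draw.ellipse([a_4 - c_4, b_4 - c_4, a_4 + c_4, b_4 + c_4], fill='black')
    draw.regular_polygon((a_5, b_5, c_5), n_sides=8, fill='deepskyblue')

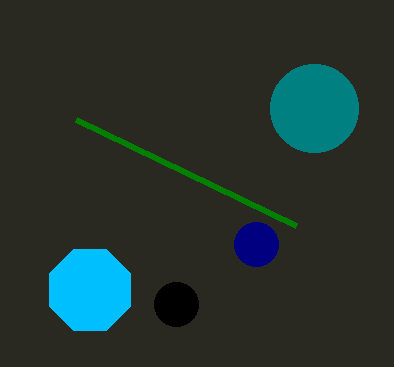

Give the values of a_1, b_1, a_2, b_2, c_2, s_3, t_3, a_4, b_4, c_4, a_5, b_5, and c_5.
a_1 = 256; b_1 = 244; a_2 = 314; b_2 = 108; c_2 = 44; s_3 = 76; t_3 = 120; a_4 = 176; b_4 = 304; c_4 = 22; a_5 = 90; b_5 = 290; c_5 = 44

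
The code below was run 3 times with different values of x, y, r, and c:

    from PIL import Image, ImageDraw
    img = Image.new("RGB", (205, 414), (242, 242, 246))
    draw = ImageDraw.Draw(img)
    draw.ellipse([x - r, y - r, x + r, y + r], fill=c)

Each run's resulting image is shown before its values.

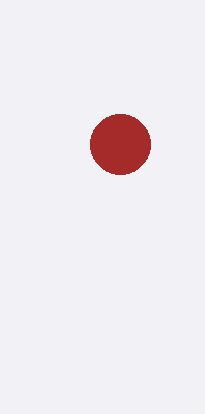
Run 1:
x = 120; y = 144; r = 30; c = 'brown'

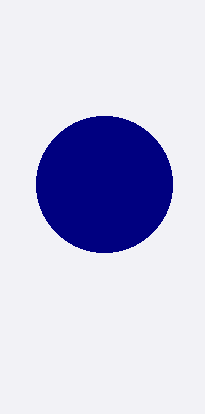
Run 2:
x = 104; y = 184; r = 68; c = 'navy'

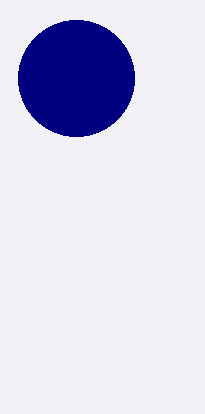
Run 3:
x = 76; y = 78; r = 58; c = 'navy'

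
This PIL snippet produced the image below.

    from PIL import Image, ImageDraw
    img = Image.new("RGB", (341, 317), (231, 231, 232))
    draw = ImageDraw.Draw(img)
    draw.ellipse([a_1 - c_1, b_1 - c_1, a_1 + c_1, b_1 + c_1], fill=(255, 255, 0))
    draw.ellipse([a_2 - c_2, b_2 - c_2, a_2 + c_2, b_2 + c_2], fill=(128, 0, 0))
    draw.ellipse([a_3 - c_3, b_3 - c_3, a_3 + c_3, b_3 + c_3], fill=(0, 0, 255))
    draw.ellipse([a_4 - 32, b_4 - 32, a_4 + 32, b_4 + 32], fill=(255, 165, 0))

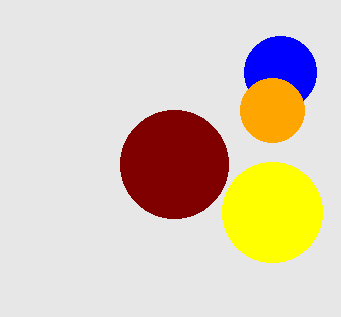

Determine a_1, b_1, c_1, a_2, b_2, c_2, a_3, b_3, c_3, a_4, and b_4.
a_1 = 272; b_1 = 212; c_1 = 50; a_2 = 174; b_2 = 164; c_2 = 54; a_3 = 280; b_3 = 72; c_3 = 36; a_4 = 272; b_4 = 110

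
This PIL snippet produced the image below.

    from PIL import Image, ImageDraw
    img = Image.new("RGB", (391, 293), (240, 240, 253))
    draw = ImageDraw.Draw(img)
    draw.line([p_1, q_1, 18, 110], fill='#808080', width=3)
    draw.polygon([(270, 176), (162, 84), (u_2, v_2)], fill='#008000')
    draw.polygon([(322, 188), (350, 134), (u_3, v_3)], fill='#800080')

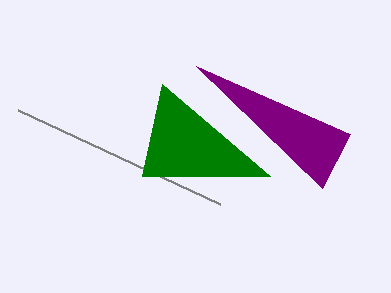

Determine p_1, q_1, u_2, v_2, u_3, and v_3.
p_1 = 220
q_1 = 204
u_2 = 142
v_2 = 176
u_3 = 196
v_3 = 66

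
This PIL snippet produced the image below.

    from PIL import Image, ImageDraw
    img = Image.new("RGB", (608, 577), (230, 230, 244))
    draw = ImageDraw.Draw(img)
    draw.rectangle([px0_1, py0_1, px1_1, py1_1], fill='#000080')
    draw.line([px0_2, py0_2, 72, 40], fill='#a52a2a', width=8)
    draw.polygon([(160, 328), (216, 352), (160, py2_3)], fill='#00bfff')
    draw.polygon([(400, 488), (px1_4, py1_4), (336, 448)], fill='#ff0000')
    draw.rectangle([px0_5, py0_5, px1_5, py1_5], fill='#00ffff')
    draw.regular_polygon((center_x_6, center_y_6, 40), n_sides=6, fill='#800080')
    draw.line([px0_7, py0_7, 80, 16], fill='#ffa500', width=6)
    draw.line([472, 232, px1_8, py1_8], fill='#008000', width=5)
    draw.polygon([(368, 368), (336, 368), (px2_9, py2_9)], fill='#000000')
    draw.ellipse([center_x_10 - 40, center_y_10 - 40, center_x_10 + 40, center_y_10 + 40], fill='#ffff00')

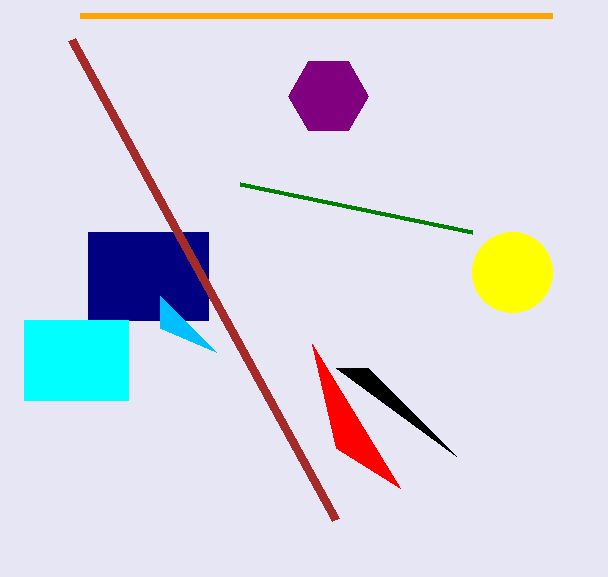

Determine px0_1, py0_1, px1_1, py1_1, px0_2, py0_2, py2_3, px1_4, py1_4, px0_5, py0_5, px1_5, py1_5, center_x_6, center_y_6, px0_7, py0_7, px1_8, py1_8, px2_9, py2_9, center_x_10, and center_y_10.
px0_1 = 88, py0_1 = 232, px1_1 = 208, py1_1 = 320, px0_2 = 336, py0_2 = 520, py2_3 = 296, px1_4 = 312, py1_4 = 344, px0_5 = 24, py0_5 = 320, px1_5 = 128, py1_5 = 400, center_x_6 = 328, center_y_6 = 96, px0_7 = 552, py0_7 = 16, px1_8 = 240, py1_8 = 184, px2_9 = 456, py2_9 = 456, center_x_10 = 512, center_y_10 = 272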